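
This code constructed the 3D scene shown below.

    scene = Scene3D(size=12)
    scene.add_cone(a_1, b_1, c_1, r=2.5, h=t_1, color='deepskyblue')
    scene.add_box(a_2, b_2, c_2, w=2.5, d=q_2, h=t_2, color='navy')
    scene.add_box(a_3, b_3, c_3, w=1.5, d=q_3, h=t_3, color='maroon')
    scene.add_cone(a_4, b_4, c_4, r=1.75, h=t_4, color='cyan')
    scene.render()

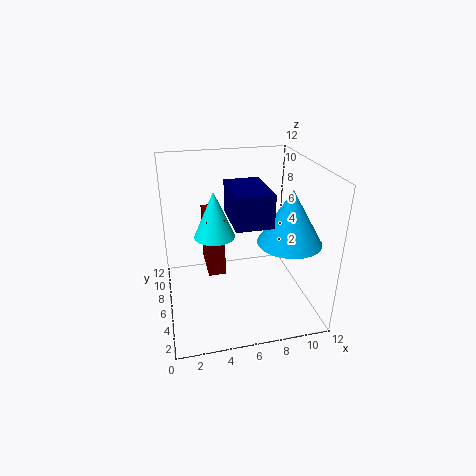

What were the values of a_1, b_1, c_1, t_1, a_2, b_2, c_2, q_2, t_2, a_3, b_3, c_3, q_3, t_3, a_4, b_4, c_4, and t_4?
a_1 = 9.5; b_1 = 3.5; c_1 = 6.5; t_1 = 4.25; a_2 = 4.5; b_2 = 0.25; c_2 = 9.5; q_2 = 3.75; t_2 = 2.25; a_3 = 3.5; b_3 = 6.5; c_3 = 2.25; q_3 = 3.75; t_3 = 5.25; a_4 = 4.25; b_4 = 7.25; c_4 = 5.75; t_4 = 4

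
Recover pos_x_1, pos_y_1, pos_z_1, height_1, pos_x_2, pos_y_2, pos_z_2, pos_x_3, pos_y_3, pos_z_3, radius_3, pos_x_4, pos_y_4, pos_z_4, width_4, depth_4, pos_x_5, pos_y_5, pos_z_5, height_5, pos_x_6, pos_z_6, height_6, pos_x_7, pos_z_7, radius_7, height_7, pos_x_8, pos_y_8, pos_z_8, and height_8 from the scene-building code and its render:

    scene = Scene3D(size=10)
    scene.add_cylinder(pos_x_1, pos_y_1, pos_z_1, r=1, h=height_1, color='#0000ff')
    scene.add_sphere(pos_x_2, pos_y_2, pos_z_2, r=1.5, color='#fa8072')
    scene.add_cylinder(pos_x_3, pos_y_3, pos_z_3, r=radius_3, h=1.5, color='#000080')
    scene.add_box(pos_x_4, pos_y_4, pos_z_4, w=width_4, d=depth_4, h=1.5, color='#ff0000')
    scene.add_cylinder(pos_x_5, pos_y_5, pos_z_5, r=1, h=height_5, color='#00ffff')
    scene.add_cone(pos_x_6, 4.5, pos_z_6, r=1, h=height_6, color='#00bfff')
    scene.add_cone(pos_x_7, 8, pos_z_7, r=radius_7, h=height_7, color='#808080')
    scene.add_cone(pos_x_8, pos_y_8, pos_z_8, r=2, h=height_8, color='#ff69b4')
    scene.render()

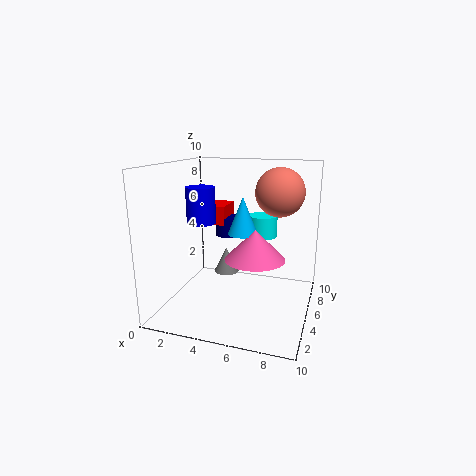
pos_x_1 = 2.5
pos_y_1 = 4.5
pos_z_1 = 6
height_1 = 2.5
pos_x_2 = 8
pos_y_2 = 4
pos_z_2 = 8.5
pos_x_3 = 3
pos_y_3 = 8.5
pos_z_3 = 4
radius_3 = 1
pos_x_4 = 1
pos_y_4 = 7.5
pos_z_4 = 5
width_4 = 2
depth_4 = 2.5
pos_x_5 = 6.5
pos_y_5 = 6
pos_z_5 = 5
height_5 = 1.5
pos_x_6 = 5.5
pos_z_6 = 5.5
height_6 = 2.5
pos_x_7 = 3
pos_z_7 = 1
radius_7 = 1
height_7 = 2
pos_x_8 = 6.5
pos_y_8 = 4
pos_z_8 = 4
height_8 = 2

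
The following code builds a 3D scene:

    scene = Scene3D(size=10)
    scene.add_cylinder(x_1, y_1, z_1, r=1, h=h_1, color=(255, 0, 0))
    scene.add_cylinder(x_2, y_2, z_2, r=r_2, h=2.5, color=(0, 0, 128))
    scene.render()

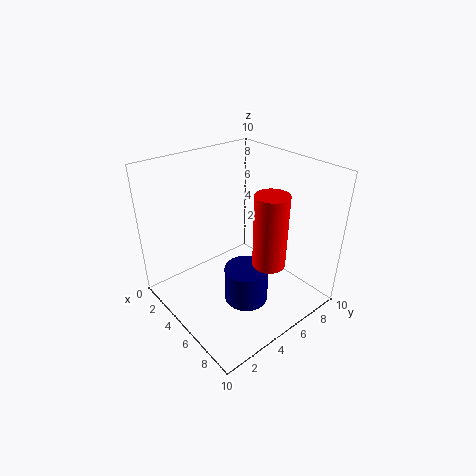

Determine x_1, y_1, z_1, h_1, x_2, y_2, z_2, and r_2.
x_1 = 8.5, y_1 = 4.5, z_1 = 5, h_1 = 4.5, x_2 = 6.5, y_2 = 4.5, z_2 = 1, r_2 = 1.5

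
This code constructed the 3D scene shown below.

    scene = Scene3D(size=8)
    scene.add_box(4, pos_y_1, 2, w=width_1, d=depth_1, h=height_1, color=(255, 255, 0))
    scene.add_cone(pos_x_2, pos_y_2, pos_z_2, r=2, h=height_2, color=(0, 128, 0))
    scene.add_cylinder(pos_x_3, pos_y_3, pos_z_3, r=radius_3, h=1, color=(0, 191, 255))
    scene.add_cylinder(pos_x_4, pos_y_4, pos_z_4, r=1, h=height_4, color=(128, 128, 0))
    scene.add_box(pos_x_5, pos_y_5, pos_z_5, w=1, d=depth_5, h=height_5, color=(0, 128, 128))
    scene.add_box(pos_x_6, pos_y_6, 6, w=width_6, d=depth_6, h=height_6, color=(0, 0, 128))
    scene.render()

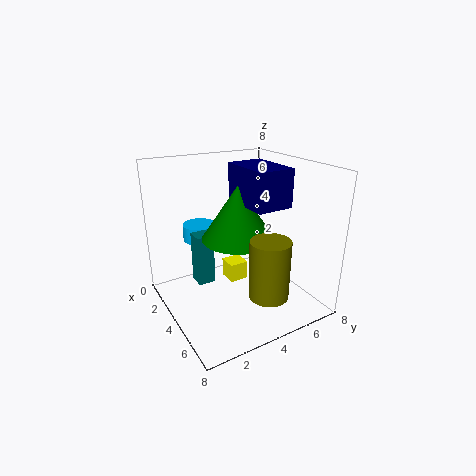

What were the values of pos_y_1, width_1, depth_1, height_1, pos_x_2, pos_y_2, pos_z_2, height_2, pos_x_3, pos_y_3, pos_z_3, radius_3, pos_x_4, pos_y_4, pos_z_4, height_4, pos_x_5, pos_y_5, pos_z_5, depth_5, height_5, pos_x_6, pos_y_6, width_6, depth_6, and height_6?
pos_y_1 = 3, width_1 = 1, depth_1 = 1, height_1 = 1, pos_x_2 = 4, pos_y_2 = 4, pos_z_2 = 4, height_2 = 3, pos_x_3 = 1, pos_y_3 = 3, pos_z_3 = 3, radius_3 = 1, pos_x_4 = 7, pos_y_4 = 4, pos_z_4 = 2, height_4 = 3, pos_x_5 = 2, pos_y_5 = 2, pos_z_5 = 1, depth_5 = 1, height_5 = 3, pos_x_6 = 3, pos_y_6 = 4, width_6 = 3, depth_6 = 2, height_6 = 2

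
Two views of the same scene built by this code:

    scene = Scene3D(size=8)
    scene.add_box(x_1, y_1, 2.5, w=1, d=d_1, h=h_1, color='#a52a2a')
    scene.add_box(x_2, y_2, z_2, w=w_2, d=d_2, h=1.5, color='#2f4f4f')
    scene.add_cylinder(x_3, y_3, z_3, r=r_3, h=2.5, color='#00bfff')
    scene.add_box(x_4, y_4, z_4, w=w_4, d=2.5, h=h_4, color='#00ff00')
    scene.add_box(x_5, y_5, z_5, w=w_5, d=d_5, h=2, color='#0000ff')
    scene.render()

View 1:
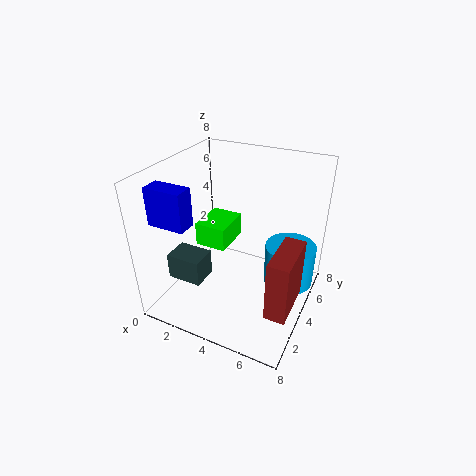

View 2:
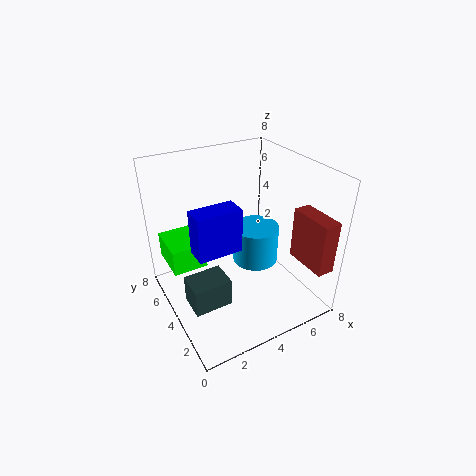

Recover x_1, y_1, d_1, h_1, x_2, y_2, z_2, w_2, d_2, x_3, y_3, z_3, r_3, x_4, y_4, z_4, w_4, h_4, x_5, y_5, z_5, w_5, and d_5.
x_1 = 7; y_1 = 0.5; d_1 = 2.5; h_1 = 3; x_2 = 0.5; y_2 = 2; z_2 = 1.5; w_2 = 2; d_2 = 1.5; x_3 = 6.5; y_3 = 6; z_3 = 0.5; r_3 = 1.5; x_4 = 0.5; y_4 = 5; z_4 = 2; w_4 = 2; h_4 = 1.5; x_5 = 0.5; y_5 = 1; z_5 = 5.5; w_5 = 2; d_5 = 1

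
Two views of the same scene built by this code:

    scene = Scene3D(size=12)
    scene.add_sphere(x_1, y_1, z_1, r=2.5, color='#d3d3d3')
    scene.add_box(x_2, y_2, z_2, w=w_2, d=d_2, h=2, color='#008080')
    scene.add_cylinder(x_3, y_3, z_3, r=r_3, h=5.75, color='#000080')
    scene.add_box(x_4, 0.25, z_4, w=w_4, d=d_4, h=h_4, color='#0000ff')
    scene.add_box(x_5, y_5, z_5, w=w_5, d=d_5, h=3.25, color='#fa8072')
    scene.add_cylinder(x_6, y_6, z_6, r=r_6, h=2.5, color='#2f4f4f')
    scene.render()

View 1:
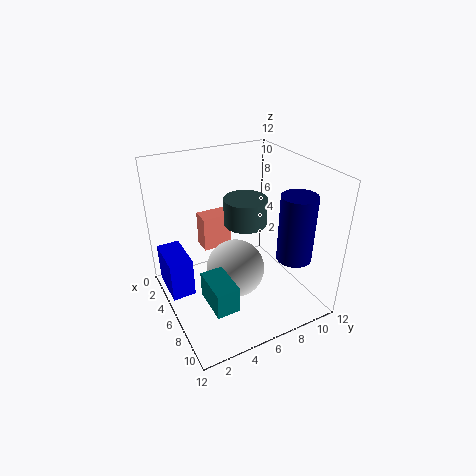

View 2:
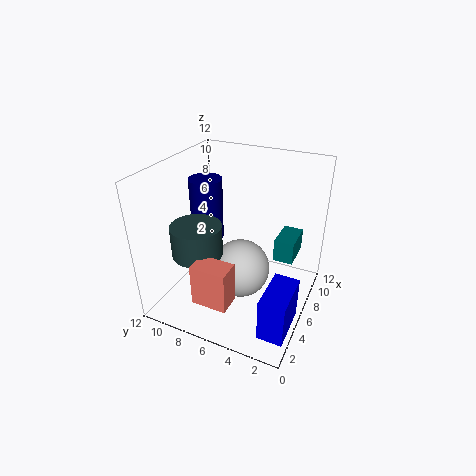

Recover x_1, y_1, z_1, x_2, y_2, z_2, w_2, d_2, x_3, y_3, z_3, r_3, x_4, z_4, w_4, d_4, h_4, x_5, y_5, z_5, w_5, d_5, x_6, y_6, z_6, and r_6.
x_1 = 6
y_1 = 5.75
z_1 = 3
x_2 = 8
y_2 = 1.75
z_2 = 3.25
w_2 = 3
d_2 = 1.75
x_3 = 8.25
y_3 = 10.25
z_3 = 4
r_3 = 1.5
x_4 = 1.25
z_4 = 0.75
w_4 = 3.75
d_4 = 2
h_4 = 3.5
x_5 = 0.5
y_5 = 4.5
z_5 = 3
w_5 = 1.75
d_5 = 2.75
x_6 = 3.25
y_6 = 8.25
z_6 = 5.5
r_6 = 2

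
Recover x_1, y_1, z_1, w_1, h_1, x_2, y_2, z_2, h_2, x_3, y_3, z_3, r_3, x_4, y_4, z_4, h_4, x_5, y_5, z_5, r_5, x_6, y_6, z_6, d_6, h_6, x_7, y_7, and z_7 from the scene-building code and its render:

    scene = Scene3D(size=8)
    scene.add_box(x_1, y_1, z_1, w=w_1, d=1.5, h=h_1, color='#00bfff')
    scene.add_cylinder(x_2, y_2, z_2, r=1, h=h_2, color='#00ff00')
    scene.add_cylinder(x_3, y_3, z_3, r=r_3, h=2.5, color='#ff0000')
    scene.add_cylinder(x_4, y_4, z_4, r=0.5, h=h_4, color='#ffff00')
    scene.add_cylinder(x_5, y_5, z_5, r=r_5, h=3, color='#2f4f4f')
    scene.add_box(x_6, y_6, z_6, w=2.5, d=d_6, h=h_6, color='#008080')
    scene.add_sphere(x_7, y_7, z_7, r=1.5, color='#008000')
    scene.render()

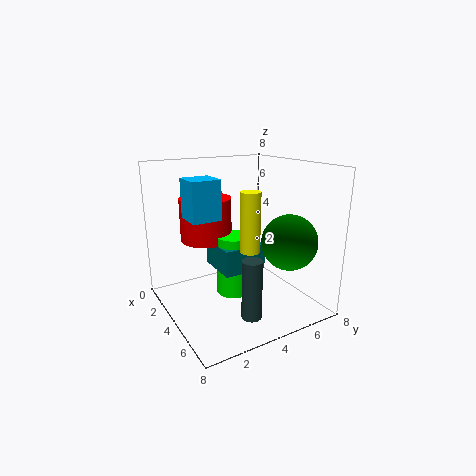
x_1 = 3.5; y_1 = 1; z_1 = 5.5; w_1 = 1.5; h_1 = 2; x_2 = 3.5; y_2 = 4; z_2 = 0.5; h_2 = 3.5; x_3 = 2; y_3 = 3; z_3 = 3.5; r_3 = 1.5; x_4 = 6; y_4 = 3.5; z_4 = 4; h_4 = 3; x_5 = 7; y_5 = 3; z_5 = 1; r_5 = 0.5; x_6 = 2; y_6 = 3; z_6 = 2; d_6 = 2.5; h_6 = 1.5; x_7 = 6; y_7 = 6; z_7 = 4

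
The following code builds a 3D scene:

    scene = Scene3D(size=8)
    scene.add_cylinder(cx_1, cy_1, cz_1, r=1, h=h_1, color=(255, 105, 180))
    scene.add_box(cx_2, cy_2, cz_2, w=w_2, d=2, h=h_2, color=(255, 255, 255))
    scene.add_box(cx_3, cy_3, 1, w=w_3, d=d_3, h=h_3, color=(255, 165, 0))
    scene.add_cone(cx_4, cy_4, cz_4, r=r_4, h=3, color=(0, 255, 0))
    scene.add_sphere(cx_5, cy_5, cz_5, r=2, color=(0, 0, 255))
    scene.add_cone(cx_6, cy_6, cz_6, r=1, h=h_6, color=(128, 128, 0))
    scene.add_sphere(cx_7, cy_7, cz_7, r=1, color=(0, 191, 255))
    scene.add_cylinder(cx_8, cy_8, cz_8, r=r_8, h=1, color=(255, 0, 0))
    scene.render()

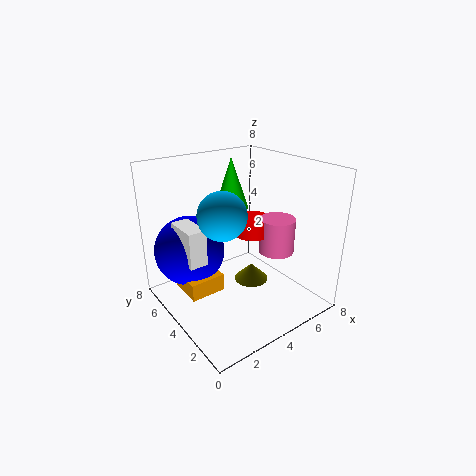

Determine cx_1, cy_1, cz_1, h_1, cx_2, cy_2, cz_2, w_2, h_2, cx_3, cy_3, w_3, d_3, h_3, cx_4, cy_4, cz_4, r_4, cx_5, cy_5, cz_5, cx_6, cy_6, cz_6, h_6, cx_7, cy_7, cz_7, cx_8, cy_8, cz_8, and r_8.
cx_1 = 6; cy_1 = 3; cz_1 = 3; h_1 = 2; cx_2 = 1; cy_2 = 4; cz_2 = 3; w_2 = 1; h_2 = 2; cx_3 = 1; cy_3 = 4; w_3 = 2; d_3 = 2; h_3 = 1; cx_4 = 5; cy_4 = 6; cz_4 = 5; r_4 = 1; cx_5 = 2; cy_5 = 6; cz_5 = 3; cx_6 = 5; cy_6 = 4; cz_6 = 1; h_6 = 1; cx_7 = 1; cy_7 = 1; cz_7 = 7; cx_8 = 5; cy_8 = 4; cz_8 = 4; r_8 = 1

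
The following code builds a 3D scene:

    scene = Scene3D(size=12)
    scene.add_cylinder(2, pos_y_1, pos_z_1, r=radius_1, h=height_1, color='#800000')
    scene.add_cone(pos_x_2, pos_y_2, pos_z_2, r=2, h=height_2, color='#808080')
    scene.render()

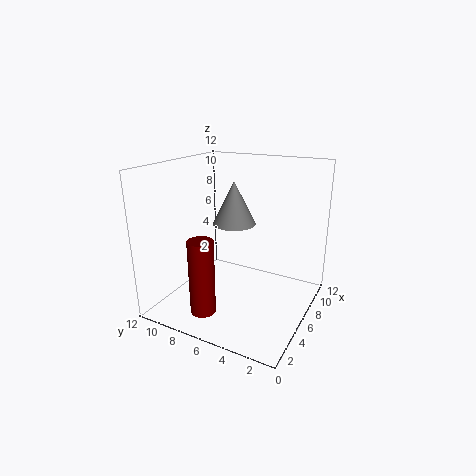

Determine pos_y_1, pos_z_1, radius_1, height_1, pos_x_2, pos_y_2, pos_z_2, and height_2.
pos_y_1 = 7, pos_z_1 = 1, radius_1 = 1, height_1 = 6, pos_x_2 = 9, pos_y_2 = 8, pos_z_2 = 6, height_2 = 4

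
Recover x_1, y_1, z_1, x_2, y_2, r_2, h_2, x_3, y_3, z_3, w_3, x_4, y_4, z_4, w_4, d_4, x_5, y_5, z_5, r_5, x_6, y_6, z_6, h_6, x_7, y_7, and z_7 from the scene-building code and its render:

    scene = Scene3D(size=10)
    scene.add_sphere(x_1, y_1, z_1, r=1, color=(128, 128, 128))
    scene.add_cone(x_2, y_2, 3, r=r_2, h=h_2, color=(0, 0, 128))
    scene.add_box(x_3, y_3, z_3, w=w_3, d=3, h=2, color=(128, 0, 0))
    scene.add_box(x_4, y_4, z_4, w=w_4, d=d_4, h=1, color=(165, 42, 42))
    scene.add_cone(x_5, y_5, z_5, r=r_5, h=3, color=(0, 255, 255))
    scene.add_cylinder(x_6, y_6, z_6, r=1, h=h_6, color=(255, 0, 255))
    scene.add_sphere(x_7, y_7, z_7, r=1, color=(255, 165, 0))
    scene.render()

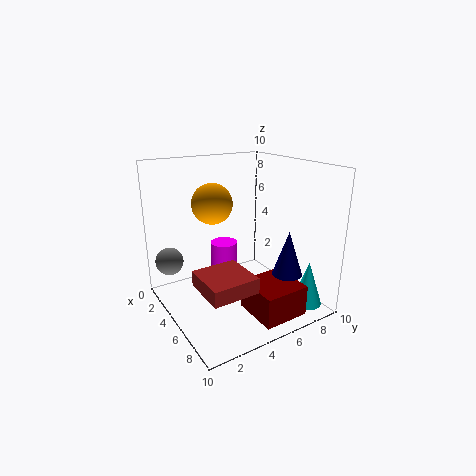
x_1 = 2, y_1 = 1, z_1 = 3, x_2 = 8, y_2 = 7, r_2 = 1, h_2 = 3, x_3 = 7, y_3 = 4, z_3 = 1, w_3 = 3, x_4 = 6, y_4 = 1, z_4 = 3, w_4 = 3, d_4 = 3, x_5 = 9, y_5 = 8, z_5 = 1, r_5 = 1, x_6 = 3, y_6 = 5, z_6 = 1, h_6 = 3, x_7 = 9, y_7 = 1, z_7 = 9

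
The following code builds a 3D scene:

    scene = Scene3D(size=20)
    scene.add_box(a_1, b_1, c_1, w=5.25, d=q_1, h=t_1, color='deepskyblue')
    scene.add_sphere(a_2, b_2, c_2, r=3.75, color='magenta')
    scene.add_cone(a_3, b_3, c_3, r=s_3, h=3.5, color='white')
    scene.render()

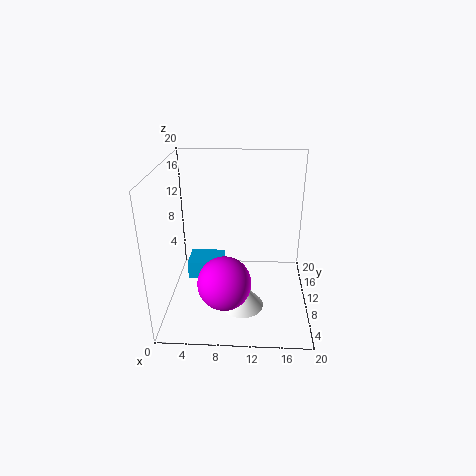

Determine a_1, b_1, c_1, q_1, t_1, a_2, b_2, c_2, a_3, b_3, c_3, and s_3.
a_1 = 2.25, b_1 = 11.5, c_1 = 2, q_1 = 4.25, t_1 = 2.75, a_2 = 8.25, b_2 = 7.25, c_2 = 4.25, a_3 = 10.75, b_3 = 7.5, c_3 = 0.5, s_3 = 3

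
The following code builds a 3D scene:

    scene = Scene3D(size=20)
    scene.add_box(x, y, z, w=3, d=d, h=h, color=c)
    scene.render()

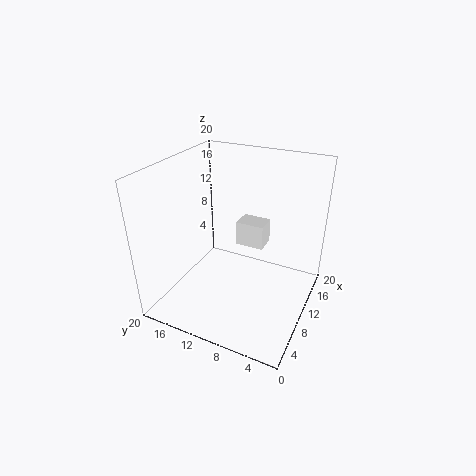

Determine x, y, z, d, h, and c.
x = 11.5, y = 7, z = 8, d = 4, h = 3.5, c = 'white'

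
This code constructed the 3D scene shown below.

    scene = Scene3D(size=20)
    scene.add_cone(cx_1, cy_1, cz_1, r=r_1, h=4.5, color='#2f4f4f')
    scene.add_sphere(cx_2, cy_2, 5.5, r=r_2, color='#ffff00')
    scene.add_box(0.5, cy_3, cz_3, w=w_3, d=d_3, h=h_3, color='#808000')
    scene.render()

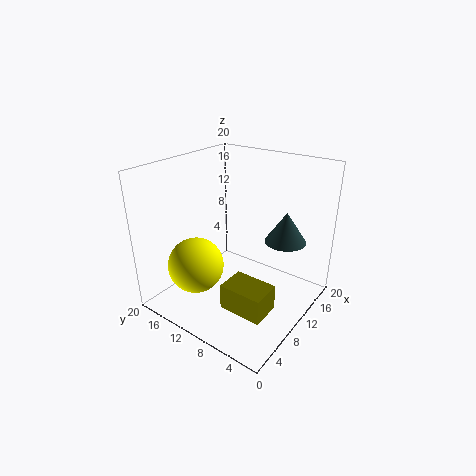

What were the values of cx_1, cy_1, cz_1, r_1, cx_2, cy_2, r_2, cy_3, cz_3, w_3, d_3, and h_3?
cx_1 = 15.5; cy_1 = 5.5; cz_1 = 8.5; r_1 = 3; cx_2 = 6.5; cy_2 = 15; r_2 = 4; cy_3 = 0.5; cz_3 = 6.5; w_3 = 3.5; d_3 = 5; h_3 = 3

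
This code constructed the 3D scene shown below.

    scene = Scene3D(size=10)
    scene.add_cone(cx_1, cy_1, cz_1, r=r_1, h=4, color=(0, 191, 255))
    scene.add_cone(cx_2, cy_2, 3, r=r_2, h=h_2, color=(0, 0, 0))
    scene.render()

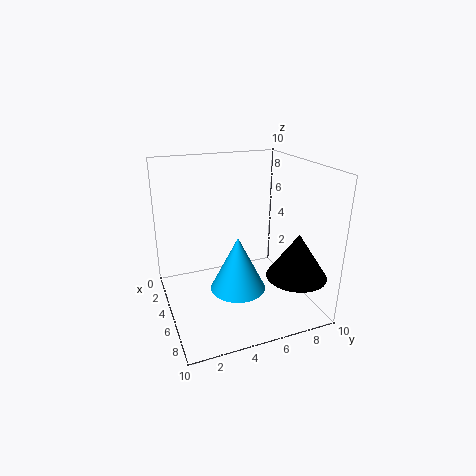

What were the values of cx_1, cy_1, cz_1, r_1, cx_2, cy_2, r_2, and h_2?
cx_1 = 5
cy_1 = 5
cz_1 = 1
r_1 = 2
cx_2 = 8
cy_2 = 8
r_2 = 2
h_2 = 3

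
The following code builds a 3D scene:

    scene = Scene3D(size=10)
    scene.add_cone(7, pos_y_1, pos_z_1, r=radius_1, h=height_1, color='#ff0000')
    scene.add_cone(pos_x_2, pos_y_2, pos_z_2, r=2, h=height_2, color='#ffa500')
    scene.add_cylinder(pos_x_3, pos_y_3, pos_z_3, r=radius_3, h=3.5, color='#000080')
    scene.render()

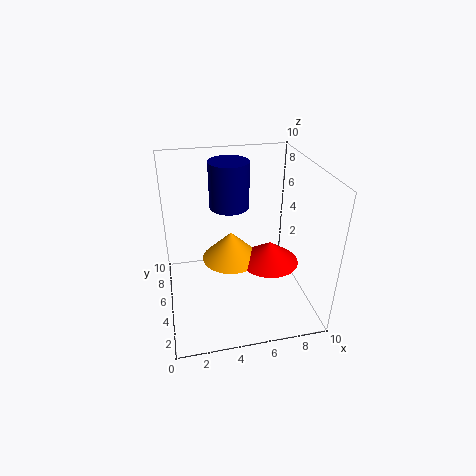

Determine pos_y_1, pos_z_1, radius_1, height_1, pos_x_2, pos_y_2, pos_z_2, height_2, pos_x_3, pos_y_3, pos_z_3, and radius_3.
pos_y_1 = 4; pos_z_1 = 3.5; radius_1 = 2; height_1 = 1.5; pos_x_2 = 4.5; pos_y_2 = 5; pos_z_2 = 3.5; height_2 = 2; pos_x_3 = 5; pos_y_3 = 8; pos_z_3 = 6; radius_3 = 1.5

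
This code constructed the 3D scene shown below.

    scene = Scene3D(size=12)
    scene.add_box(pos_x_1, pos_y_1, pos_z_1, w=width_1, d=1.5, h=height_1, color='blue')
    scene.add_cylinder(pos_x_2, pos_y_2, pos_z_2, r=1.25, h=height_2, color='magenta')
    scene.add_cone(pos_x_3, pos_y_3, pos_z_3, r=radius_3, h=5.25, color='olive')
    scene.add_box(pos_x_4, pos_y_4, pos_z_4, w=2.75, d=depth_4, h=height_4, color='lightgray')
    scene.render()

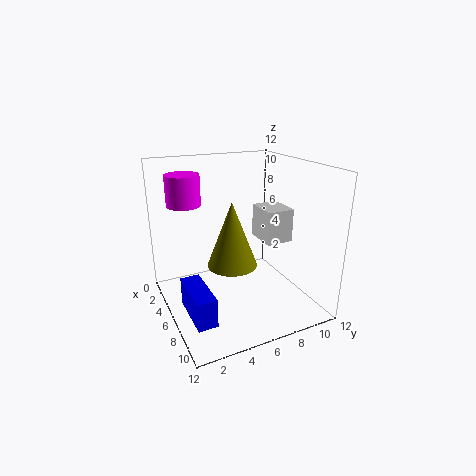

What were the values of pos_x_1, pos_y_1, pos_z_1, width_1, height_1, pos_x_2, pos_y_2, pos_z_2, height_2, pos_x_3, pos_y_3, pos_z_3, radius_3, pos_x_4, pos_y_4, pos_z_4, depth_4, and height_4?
pos_x_1 = 6.5, pos_y_1 = 0.75, pos_z_1 = 1.5, width_1 = 4, height_1 = 2.25, pos_x_2 = 6.25, pos_y_2 = 1.5, pos_z_2 = 9.5, height_2 = 2.25, pos_x_3 = 7, pos_y_3 = 5, pos_z_3 = 4.25, radius_3 = 2, pos_x_4 = 5.25, pos_y_4 = 7.75, pos_z_4 = 5.75, depth_4 = 2.25, height_4 = 2.75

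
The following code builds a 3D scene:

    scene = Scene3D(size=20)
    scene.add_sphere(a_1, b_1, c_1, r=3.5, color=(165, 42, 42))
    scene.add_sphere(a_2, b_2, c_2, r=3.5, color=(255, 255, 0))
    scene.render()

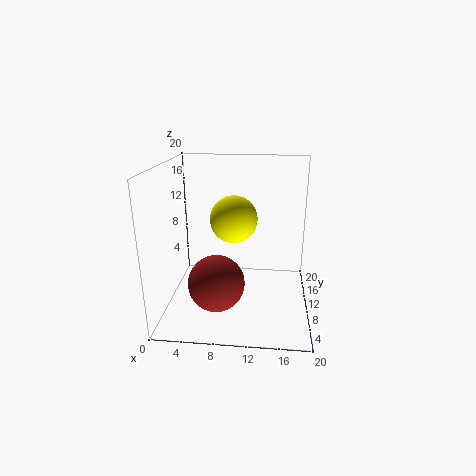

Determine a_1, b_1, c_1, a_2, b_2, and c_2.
a_1 = 8
b_1 = 3.5
c_1 = 6.5
a_2 = 9
b_2 = 13.5
c_2 = 11.5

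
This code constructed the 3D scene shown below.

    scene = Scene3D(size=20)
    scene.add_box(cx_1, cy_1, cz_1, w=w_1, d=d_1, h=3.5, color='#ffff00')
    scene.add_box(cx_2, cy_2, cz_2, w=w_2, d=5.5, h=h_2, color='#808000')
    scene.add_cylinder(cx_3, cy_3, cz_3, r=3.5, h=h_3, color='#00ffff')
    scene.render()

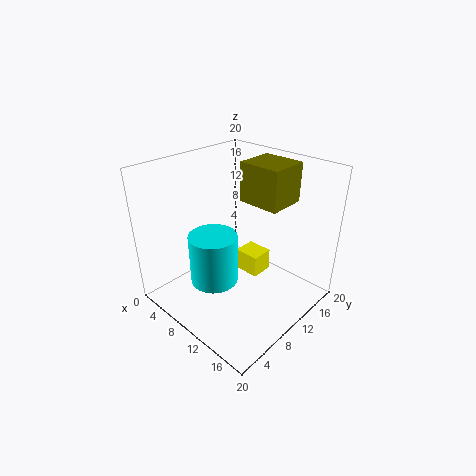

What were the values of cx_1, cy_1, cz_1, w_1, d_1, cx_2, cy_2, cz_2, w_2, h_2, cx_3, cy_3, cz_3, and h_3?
cx_1 = 6; cy_1 = 14; cz_1 = 1; w_1 = 4; d_1 = 3.5; cx_2 = 8.5; cy_2 = 12; cz_2 = 14.5; w_2 = 6; h_2 = 5.5; cx_3 = 7; cy_3 = 8; cz_3 = 2.5; h_3 = 7.5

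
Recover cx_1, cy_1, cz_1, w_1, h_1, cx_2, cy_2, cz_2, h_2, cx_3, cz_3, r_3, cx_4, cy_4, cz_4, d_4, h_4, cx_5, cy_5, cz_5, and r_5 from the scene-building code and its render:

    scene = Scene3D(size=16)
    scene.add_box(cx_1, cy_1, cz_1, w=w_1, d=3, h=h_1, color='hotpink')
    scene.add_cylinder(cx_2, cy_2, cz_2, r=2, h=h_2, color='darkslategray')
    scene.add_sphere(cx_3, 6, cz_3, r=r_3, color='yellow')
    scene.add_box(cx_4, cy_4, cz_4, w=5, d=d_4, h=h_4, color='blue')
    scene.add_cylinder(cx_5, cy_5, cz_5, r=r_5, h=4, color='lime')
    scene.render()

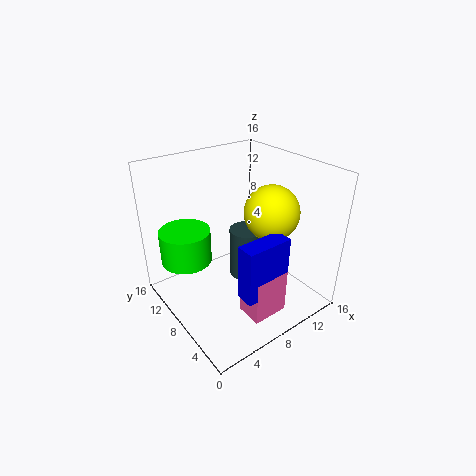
cx_1 = 6, cy_1 = 2, cz_1 = 1, w_1 = 4, h_1 = 5, cx_2 = 10, cy_2 = 9, cz_2 = 2, h_2 = 6, cx_3 = 11, cz_3 = 11, r_3 = 3, cx_4 = 5, cy_4 = 2, cz_4 = 4, d_4 = 2, h_4 = 6, cx_5 = 4, cy_5 = 13, cz_5 = 4, r_5 = 3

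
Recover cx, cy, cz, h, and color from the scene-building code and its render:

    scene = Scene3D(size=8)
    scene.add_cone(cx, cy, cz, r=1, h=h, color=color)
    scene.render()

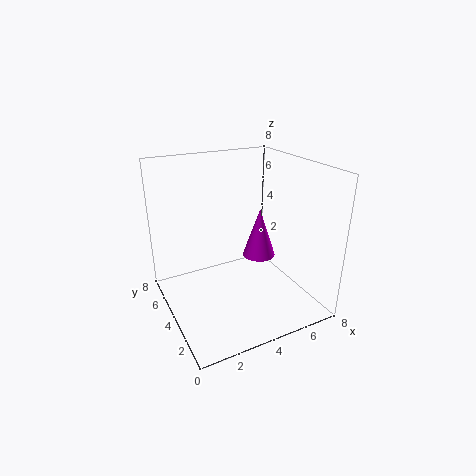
cx = 6, cy = 5, cz = 2, h = 3, color = 'magenta'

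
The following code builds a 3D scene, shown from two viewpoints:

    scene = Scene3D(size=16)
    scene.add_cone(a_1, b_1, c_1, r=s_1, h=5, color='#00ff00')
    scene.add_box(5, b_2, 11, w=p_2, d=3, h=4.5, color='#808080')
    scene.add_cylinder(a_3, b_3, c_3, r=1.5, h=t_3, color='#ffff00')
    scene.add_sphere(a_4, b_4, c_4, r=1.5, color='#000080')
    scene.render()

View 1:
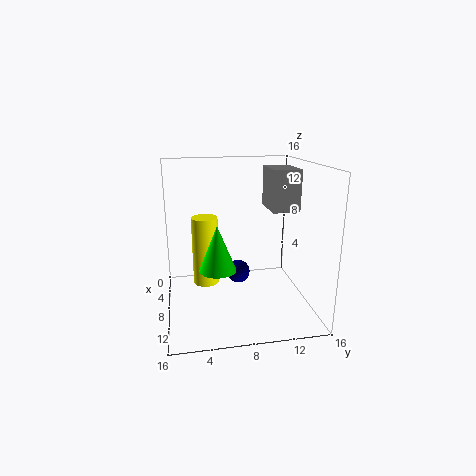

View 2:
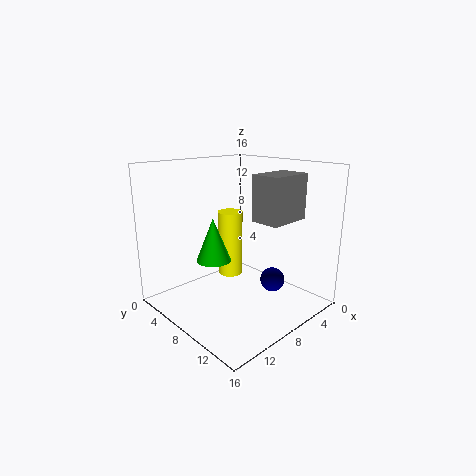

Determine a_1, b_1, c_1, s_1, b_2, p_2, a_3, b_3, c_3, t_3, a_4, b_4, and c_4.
a_1 = 9.5
b_1 = 5.5
c_1 = 5
s_1 = 2
b_2 = 11.5
p_2 = 4.5
a_3 = 6
b_3 = 4.5
c_3 = 2
t_3 = 8
a_4 = 3
b_4 = 9
c_4 = 1.5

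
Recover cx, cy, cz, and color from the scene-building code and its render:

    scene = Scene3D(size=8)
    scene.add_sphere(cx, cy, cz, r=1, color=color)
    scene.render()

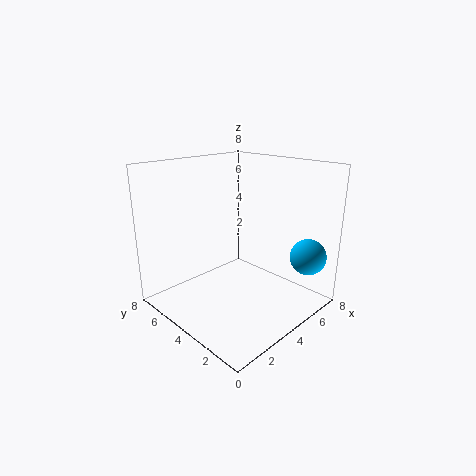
cx = 6.5, cy = 1, cz = 3, color = 'deepskyblue'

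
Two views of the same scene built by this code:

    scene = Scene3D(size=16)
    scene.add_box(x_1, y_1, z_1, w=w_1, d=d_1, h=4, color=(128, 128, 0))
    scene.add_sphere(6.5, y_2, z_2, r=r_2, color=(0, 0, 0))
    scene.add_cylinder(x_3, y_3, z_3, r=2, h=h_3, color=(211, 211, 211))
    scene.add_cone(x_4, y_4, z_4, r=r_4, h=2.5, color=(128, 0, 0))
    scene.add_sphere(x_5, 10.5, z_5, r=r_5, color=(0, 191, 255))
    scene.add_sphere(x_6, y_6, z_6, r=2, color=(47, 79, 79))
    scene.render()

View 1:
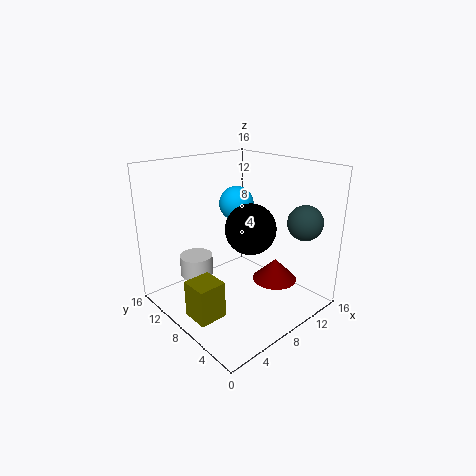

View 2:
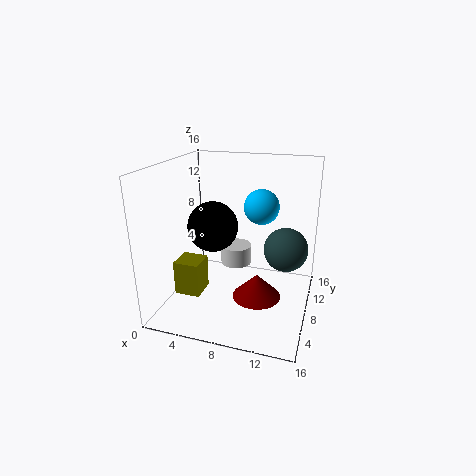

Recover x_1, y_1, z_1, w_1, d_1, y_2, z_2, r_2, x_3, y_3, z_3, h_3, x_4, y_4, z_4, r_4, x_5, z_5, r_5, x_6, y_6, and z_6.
x_1 = 1
y_1 = 5.5
z_1 = 1
w_1 = 3
d_1 = 3
y_2 = 4.5
z_2 = 10.5
r_2 = 2.5
x_3 = 6
y_3 = 13.5
z_3 = 2
h_3 = 2.5
x_4 = 11
y_4 = 5
z_4 = 3
r_4 = 2.5
x_5 = 10
z_5 = 11
r_5 = 2
x_6 = 14
y_6 = 3.5
z_6 = 9.5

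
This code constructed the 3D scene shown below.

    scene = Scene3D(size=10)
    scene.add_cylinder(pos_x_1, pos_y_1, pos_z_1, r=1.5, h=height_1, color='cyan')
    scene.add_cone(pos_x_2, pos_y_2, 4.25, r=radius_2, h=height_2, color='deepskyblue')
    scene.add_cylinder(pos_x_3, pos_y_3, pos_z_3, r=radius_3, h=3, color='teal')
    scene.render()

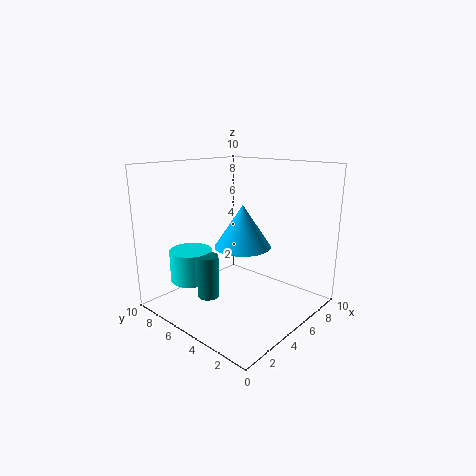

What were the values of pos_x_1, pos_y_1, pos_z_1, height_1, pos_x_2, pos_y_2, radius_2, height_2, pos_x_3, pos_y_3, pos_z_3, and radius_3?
pos_x_1 = 3; pos_y_1 = 7.75; pos_z_1 = 1.75; height_1 = 2.25; pos_x_2 = 5.5; pos_y_2 = 5; radius_2 = 2; height_2 = 3; pos_x_3 = 3; pos_y_3 = 6; pos_z_3 = 1; radius_3 = 0.75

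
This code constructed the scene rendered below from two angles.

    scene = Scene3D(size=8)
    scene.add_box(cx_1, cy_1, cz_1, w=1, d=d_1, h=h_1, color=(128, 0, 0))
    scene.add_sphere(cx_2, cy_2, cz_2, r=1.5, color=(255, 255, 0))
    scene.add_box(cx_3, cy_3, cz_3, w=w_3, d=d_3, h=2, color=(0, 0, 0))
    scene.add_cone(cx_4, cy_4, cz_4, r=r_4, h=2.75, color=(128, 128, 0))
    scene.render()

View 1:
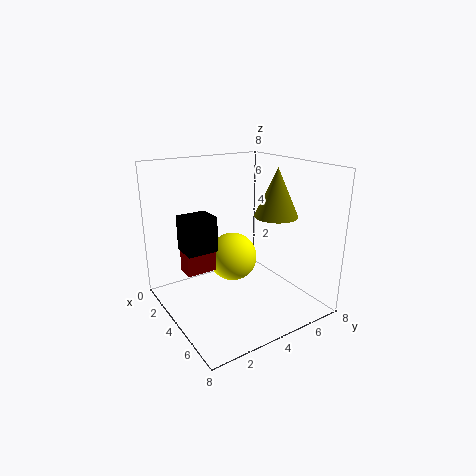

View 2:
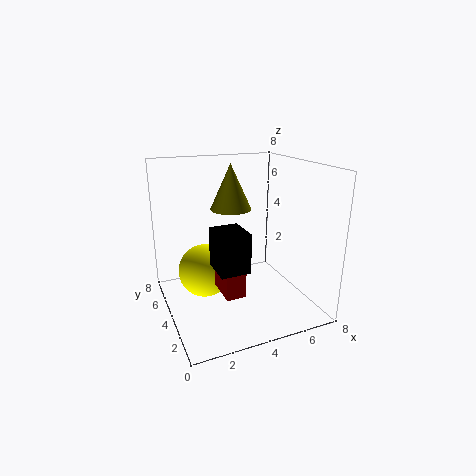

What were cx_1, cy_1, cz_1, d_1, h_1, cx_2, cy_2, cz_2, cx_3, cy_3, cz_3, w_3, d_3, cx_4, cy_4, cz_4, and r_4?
cx_1 = 2.25
cy_1 = 1.25
cz_1 = 2
d_1 = 1.75
h_1 = 1.25
cx_2 = 2.25
cy_2 = 4.75
cz_2 = 2
cx_3 = 2
cy_3 = 1.25
cz_3 = 3.25
w_3 = 1.5
d_3 = 1.75
cx_4 = 4.5
cy_4 = 6.25
cz_4 = 5
r_4 = 1.25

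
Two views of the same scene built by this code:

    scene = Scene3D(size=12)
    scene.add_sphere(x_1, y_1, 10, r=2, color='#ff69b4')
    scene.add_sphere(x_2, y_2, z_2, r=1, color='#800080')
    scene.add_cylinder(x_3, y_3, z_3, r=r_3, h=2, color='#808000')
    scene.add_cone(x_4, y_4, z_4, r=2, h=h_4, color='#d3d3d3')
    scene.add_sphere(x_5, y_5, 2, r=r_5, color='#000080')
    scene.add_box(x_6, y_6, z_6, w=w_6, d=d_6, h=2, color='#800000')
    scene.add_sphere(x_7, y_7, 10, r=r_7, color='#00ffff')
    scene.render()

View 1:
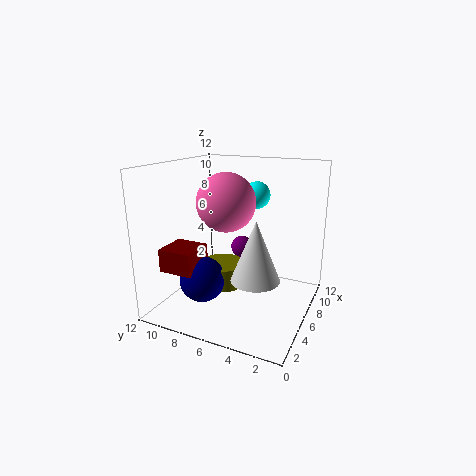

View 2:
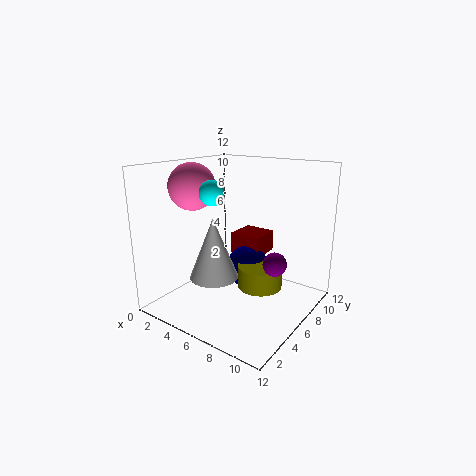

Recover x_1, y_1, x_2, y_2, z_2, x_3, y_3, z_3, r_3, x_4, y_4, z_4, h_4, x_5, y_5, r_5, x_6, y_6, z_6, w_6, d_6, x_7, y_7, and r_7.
x_1 = 2, y_1 = 5, x_2 = 9, y_2 = 7, z_2 = 4, x_3 = 7, y_3 = 8, z_3 = 1, r_3 = 2, x_4 = 5, y_4 = 4, z_4 = 3, h_4 = 5, x_5 = 5, y_5 = 9, r_5 = 2, x_6 = 3, y_6 = 9, z_6 = 3, w_6 = 3, d_6 = 3, x_7 = 5, y_7 = 4, r_7 = 1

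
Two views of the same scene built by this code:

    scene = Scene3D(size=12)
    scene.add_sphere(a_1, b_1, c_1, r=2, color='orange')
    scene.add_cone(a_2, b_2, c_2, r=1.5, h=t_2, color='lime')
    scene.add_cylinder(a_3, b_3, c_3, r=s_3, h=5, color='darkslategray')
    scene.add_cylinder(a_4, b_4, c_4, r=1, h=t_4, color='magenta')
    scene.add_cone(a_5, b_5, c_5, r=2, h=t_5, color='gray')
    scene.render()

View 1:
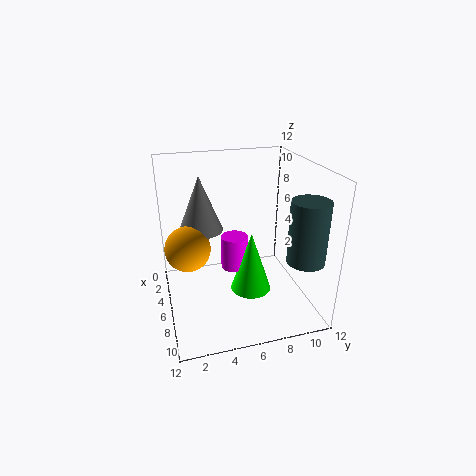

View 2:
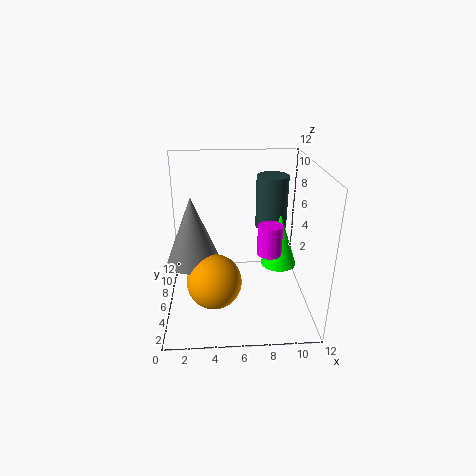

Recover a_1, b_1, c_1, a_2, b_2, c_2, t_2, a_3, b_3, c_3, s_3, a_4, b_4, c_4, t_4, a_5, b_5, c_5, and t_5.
a_1 = 4; b_1 = 2; c_1 = 4.5; a_2 = 9.5; b_2 = 6; c_2 = 3.5; t_2 = 4.5; a_3 = 9.5; b_3 = 10.5; c_3 = 5; s_3 = 1.5; a_4 = 8.5; b_4 = 5; c_4 = 5; t_4 = 2.5; a_5 = 2.5; b_5 = 3.5; c_5 = 5.5; t_5 = 5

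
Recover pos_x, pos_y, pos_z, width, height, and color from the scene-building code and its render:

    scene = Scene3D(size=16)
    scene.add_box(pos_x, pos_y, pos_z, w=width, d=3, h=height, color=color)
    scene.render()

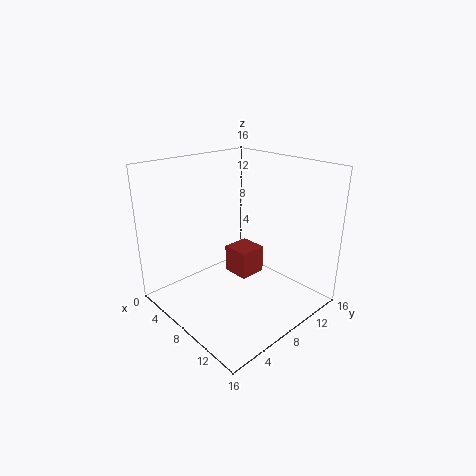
pos_x = 7; pos_y = 7; pos_z = 4; width = 3; height = 3; color = 'brown'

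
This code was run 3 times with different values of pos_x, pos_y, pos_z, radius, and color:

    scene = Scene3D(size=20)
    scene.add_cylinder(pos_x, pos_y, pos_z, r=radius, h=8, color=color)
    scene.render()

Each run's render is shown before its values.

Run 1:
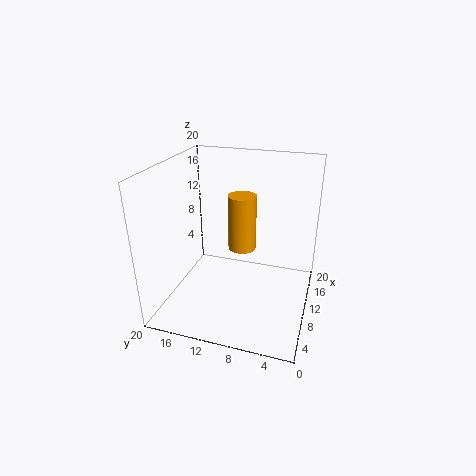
pos_x = 12; pos_y = 10; pos_z = 7.5; radius = 2; color = 'orange'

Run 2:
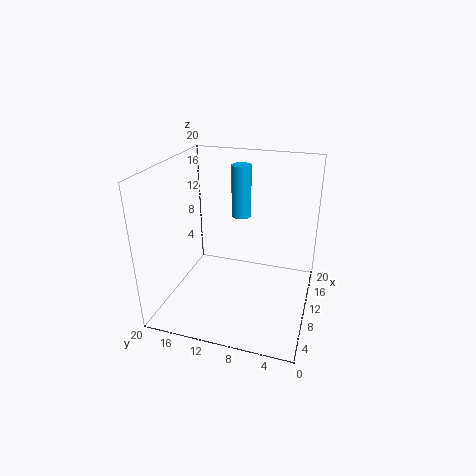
pos_x = 16.5; pos_y = 11.5; pos_z = 10.5; radius = 1.5; color = 'deepskyblue'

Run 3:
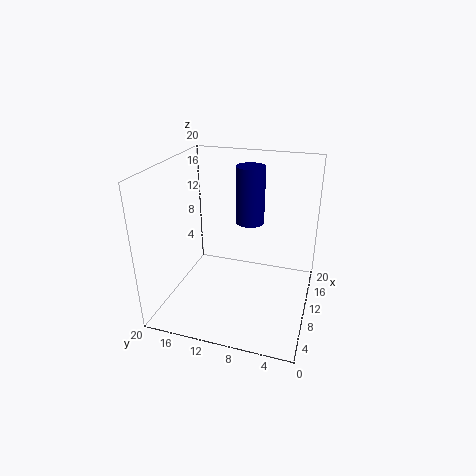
pos_x = 12.5; pos_y = 9; pos_z = 11.5; radius = 2; color = 'navy'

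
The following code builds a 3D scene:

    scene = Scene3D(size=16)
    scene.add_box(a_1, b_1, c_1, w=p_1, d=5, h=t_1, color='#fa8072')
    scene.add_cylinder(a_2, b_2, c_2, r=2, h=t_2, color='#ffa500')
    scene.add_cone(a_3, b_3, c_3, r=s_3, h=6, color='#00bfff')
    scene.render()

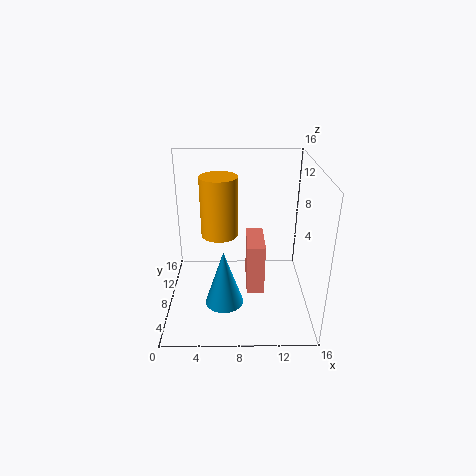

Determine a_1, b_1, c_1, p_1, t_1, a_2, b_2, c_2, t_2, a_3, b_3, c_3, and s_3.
a_1 = 9; b_1 = 6.5; c_1 = 1.5; p_1 = 2; t_1 = 6; a_2 = 6; b_2 = 8; c_2 = 8.5; t_2 = 6.5; a_3 = 6.5; b_3 = 4; c_3 = 2.5; s_3 = 2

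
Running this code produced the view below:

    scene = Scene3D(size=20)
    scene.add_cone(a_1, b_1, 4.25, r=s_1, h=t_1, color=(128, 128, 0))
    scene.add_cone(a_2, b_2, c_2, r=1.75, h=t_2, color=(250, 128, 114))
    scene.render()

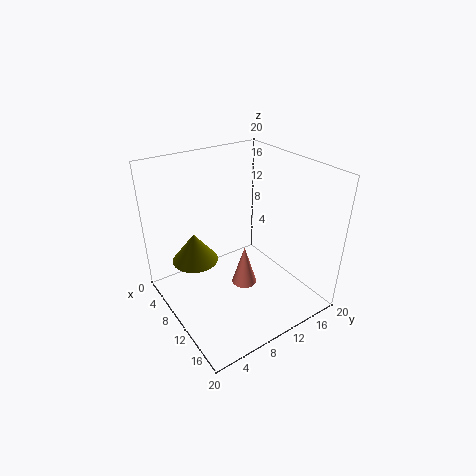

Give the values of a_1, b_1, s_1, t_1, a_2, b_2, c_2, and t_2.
a_1 = 3.75
b_1 = 6.25
s_1 = 3.5
t_1 = 4.5
a_2 = 11.25
b_2 = 10.25
c_2 = 3.25
t_2 = 5.75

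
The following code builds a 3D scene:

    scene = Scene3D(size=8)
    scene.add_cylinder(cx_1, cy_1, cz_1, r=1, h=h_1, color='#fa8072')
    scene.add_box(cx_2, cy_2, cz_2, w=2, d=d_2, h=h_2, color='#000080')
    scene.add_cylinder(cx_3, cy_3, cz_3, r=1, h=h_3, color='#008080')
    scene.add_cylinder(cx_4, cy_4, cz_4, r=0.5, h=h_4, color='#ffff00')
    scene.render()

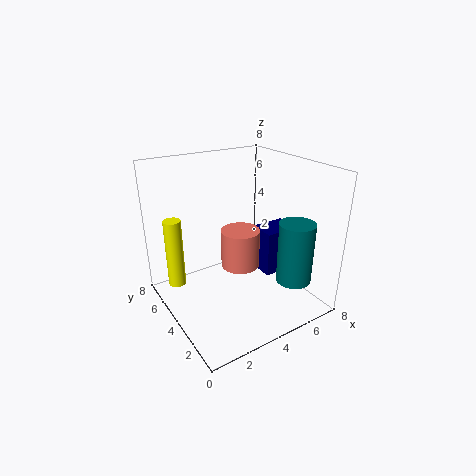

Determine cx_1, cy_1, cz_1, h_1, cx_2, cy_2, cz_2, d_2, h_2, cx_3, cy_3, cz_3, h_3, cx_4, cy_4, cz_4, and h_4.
cx_1 = 3.5, cy_1 = 3, cz_1 = 3, h_1 = 2, cx_2 = 5, cy_2 = 2.5, cz_2 = 2, d_2 = 1.5, h_2 = 2.5, cx_3 = 6.5, cy_3 = 2, cz_3 = 1.5, h_3 = 3.5, cx_4 = 1, cy_4 = 6, cz_4 = 1, h_4 = 4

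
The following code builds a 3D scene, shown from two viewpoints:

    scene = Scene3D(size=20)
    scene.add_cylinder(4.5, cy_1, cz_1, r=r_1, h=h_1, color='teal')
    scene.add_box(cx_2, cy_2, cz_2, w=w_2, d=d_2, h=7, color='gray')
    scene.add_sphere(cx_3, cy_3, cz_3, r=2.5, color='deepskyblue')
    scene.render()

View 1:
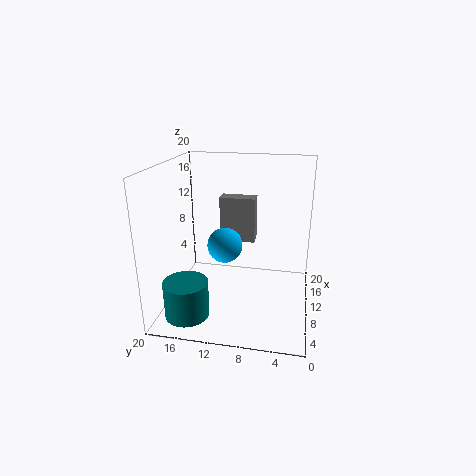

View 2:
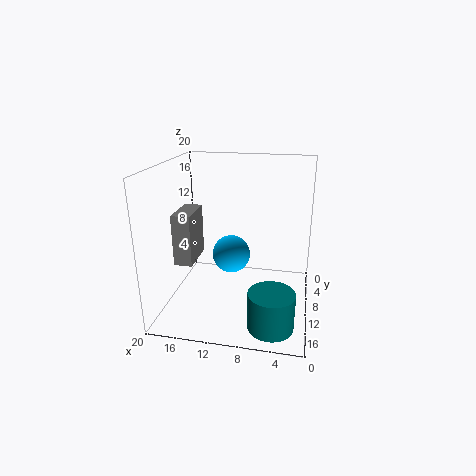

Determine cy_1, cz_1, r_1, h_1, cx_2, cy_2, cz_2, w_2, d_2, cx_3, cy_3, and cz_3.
cy_1 = 16; cz_1 = 0.5; r_1 = 3; h_1 = 5; cx_2 = 15.5; cy_2 = 8.5; cz_2 = 7; w_2 = 2.5; d_2 = 5.5; cx_3 = 10.5; cy_3 = 12; cz_3 = 8.5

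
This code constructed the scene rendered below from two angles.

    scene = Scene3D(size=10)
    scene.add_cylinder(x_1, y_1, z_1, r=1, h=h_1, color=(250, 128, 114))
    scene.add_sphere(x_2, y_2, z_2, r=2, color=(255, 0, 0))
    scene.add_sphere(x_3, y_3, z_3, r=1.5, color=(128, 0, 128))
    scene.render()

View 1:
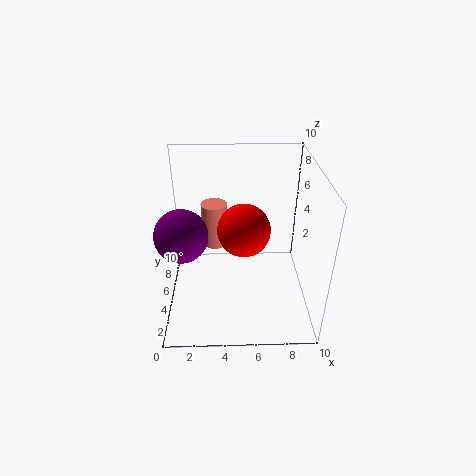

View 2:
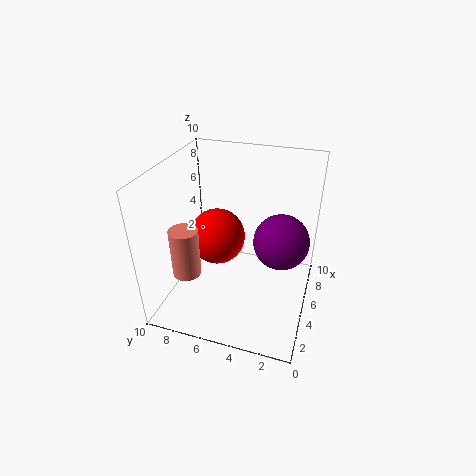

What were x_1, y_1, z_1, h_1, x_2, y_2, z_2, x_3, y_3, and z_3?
x_1 = 3.25; y_1 = 8.25; z_1 = 2.5; h_1 = 3.5; x_2 = 5.5; y_2 = 6.75; z_2 = 4.5; x_3 = 1.75; y_3 = 1.5; z_3 = 7.5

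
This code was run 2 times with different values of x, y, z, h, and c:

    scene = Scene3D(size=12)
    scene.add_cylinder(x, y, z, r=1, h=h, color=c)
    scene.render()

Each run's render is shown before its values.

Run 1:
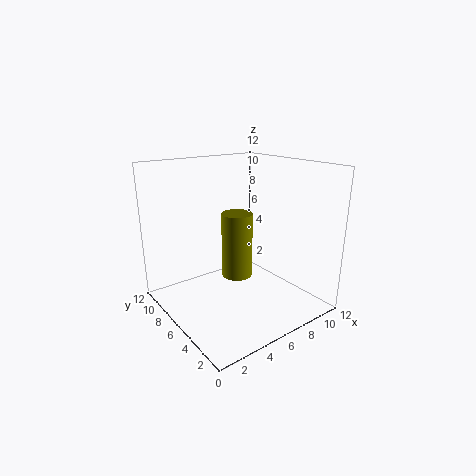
x = 2.75, y = 1.75, z = 5.5, h = 4.25, c = 'olive'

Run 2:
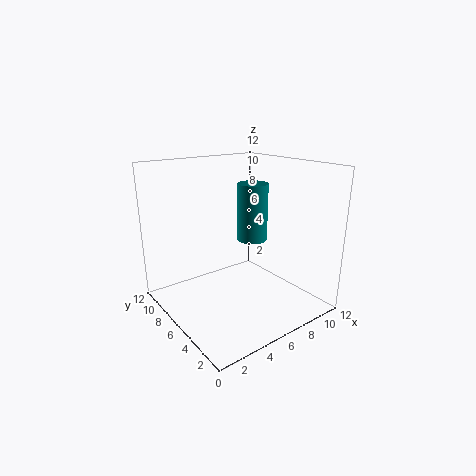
x = 4, y = 1.75, z = 7.75, h = 3.75, c = 'teal'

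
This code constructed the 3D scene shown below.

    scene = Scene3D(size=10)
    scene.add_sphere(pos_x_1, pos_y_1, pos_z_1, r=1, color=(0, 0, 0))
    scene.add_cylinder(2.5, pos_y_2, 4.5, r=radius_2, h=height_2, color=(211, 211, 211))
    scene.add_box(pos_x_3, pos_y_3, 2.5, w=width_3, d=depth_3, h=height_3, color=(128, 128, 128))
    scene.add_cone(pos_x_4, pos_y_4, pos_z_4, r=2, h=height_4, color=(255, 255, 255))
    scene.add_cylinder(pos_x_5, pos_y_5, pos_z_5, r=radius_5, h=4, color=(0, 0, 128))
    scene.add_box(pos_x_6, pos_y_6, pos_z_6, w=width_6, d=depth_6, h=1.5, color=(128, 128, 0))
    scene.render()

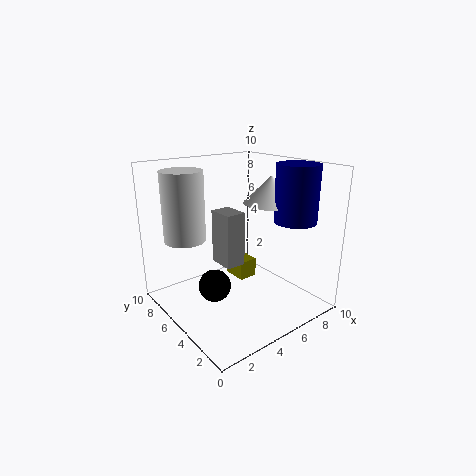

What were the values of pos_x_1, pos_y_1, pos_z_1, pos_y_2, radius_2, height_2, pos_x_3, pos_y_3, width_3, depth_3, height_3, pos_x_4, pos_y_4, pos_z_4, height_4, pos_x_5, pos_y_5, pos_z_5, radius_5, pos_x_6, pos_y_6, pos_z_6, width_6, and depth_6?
pos_x_1 = 2
pos_y_1 = 3.5
pos_z_1 = 3
pos_y_2 = 8
radius_2 = 1.5
height_2 = 5
pos_x_3 = 4.5
pos_y_3 = 5.5
width_3 = 1.5
depth_3 = 2
height_3 = 4
pos_x_4 = 8
pos_y_4 = 5
pos_z_4 = 7
height_4 = 2
pos_x_5 = 8.5
pos_y_5 = 3
pos_z_5 = 6
radius_5 = 1.5
pos_x_6 = 6.5
pos_y_6 = 6.5
pos_z_6 = 0.5
width_6 = 1.5
depth_6 = 2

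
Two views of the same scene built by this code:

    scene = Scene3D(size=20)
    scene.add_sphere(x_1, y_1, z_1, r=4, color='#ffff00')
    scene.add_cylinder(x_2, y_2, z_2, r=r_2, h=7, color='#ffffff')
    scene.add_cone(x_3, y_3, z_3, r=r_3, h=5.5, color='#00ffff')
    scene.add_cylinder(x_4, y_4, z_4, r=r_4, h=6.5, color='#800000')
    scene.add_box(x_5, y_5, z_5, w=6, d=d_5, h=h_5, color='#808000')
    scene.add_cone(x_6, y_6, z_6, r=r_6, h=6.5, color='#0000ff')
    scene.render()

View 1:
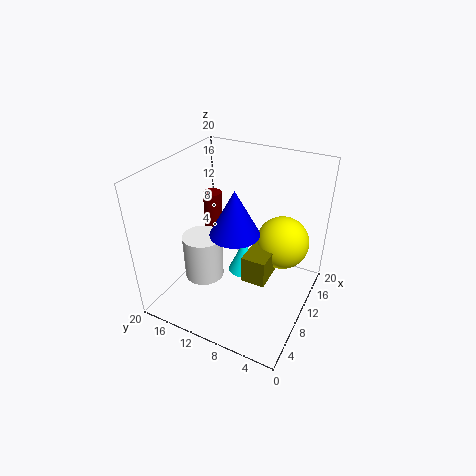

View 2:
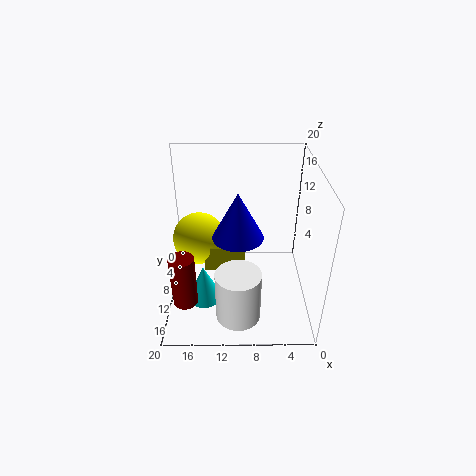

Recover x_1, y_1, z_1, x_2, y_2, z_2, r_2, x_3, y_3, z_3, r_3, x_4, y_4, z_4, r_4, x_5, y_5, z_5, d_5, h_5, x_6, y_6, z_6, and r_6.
x_1 = 16, y_1 = 5.5, z_1 = 7, x_2 = 10, y_2 = 16, z_2 = 1.5, r_2 = 3, x_3 = 15, y_3 = 11.5, z_3 = 0.5, r_3 = 2.5, x_4 = 16.5, y_4 = 18, z_4 = 6, r_4 = 1.5, x_5 = 9, y_5 = 5.5, z_5 = 3.5, d_5 = 3.5, h_5 = 4, x_6 = 10, y_6 = 10.5, z_6 = 10.5, r_6 = 3.5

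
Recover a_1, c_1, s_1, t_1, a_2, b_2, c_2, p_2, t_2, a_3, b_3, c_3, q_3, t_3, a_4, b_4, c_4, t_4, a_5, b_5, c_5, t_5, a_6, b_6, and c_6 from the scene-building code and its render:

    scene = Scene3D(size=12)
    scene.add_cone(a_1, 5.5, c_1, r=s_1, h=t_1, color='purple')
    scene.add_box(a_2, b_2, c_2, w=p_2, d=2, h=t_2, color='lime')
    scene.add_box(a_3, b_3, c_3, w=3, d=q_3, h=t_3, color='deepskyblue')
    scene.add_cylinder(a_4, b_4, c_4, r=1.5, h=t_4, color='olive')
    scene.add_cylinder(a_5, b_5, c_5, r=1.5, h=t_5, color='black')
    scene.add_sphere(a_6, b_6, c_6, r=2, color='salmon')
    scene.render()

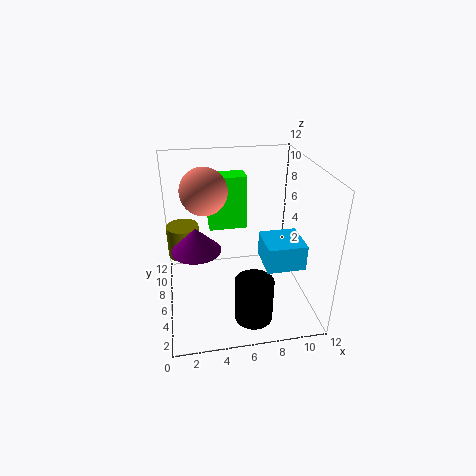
a_1 = 2.5, c_1 = 5.5, s_1 = 2, t_1 = 2, a_2 = 4, b_2 = 9.5, c_2 = 5, p_2 = 3.5, t_2 = 5, a_3 = 7.5, b_3 = 2, c_3 = 5, q_3 = 3, t_3 = 2, a_4 = 1.5, b_4 = 10, c_4 = 2.5, t_4 = 3, a_5 = 6.5, b_5 = 2, c_5 = 1, t_5 = 3.5, a_6 = 3.5, b_6 = 8, c_6 = 9.5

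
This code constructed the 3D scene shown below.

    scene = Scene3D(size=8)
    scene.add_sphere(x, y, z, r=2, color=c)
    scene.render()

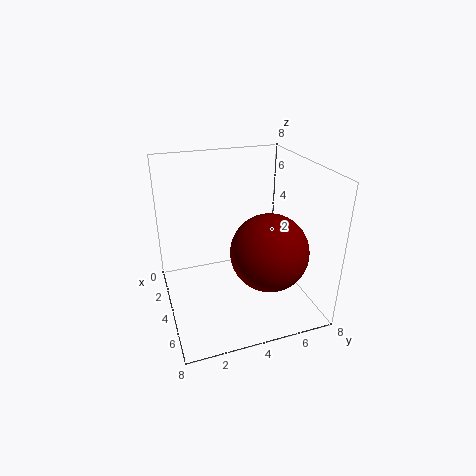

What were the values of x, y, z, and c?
x = 6; y = 5; z = 4; c = 'maroon'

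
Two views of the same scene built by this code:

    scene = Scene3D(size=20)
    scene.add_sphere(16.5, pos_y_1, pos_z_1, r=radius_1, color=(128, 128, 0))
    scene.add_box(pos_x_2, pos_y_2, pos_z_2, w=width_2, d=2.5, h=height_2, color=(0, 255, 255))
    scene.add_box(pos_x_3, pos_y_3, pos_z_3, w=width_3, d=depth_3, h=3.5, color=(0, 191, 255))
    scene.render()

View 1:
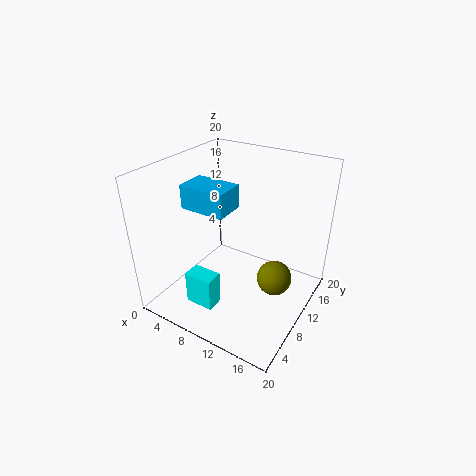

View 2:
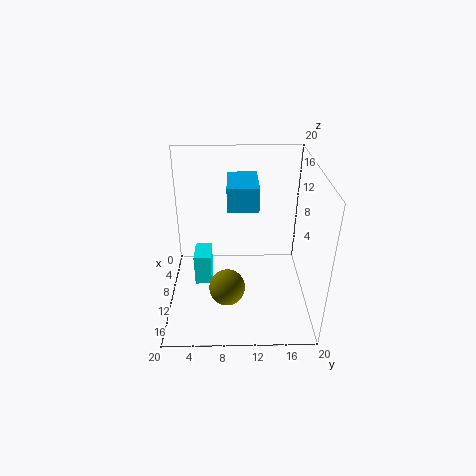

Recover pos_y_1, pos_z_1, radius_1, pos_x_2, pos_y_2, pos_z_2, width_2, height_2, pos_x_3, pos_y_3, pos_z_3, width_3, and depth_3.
pos_y_1 = 8.5, pos_z_1 = 6.75, radius_1 = 2.25, pos_x_2 = 5.5, pos_y_2 = 3.5, pos_z_2 = 1.5, width_2 = 4, height_2 = 4.75, pos_x_3 = 1.5, pos_y_3 = 8.5, pos_z_3 = 13, width_3 = 6.75, depth_3 = 4.5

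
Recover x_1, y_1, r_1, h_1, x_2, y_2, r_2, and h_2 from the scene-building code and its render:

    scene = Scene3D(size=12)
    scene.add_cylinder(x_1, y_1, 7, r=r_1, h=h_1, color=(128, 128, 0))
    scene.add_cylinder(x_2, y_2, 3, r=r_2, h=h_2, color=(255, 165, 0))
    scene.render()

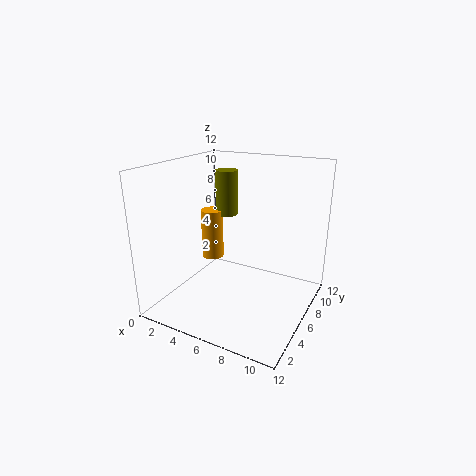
x_1 = 3.5
y_1 = 8.5
r_1 = 1
h_1 = 4
x_2 = 2.5
y_2 = 7.5
r_2 = 1
h_2 = 4.5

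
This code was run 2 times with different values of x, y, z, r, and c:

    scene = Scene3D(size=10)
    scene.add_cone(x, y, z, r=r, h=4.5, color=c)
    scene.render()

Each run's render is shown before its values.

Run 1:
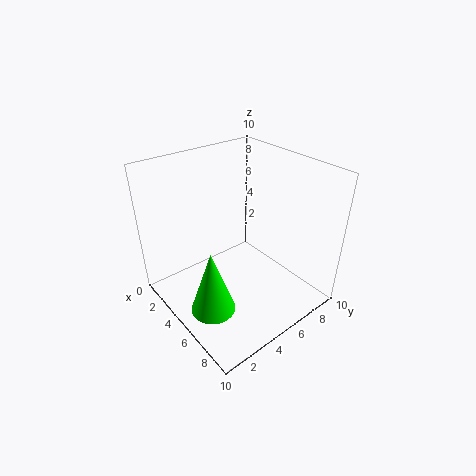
x = 6; y = 2; z = 1; r = 1.5; c = 'lime'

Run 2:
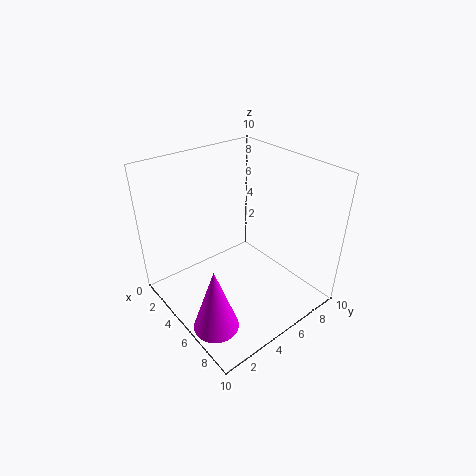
x = 7; y = 1.5; z = 0.5; r = 1.5; c = 'magenta'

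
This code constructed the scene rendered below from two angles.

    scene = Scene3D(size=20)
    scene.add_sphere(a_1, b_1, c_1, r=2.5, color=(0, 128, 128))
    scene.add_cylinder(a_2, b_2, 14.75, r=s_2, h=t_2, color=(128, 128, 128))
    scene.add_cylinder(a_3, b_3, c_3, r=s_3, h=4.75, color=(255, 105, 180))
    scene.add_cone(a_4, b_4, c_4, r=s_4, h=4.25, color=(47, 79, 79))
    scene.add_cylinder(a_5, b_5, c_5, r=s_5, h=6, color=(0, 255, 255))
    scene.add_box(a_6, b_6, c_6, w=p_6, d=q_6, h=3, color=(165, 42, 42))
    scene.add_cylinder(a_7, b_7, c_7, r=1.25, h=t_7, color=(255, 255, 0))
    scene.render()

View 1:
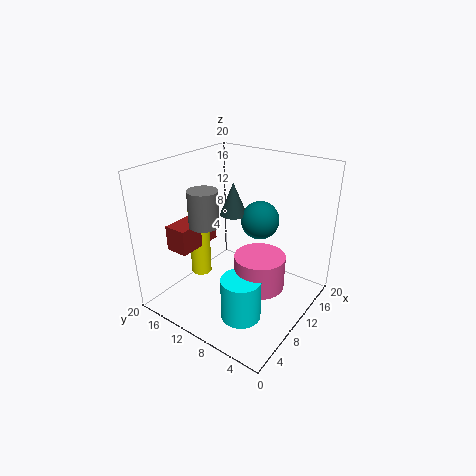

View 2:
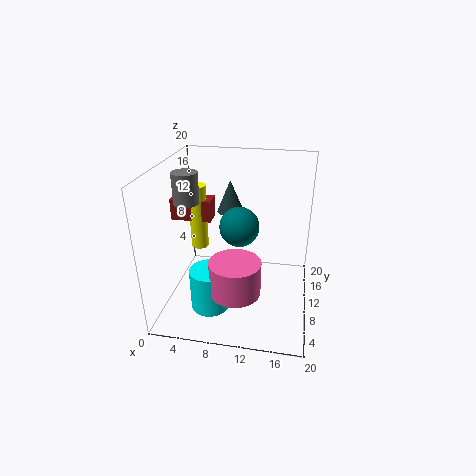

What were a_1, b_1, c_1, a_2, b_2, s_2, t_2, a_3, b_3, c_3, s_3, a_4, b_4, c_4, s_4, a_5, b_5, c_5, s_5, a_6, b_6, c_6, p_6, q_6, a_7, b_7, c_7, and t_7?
a_1 = 10.75
b_1 = 7
c_1 = 13.25
a_2 = 3
b_2 = 9.75
s_2 = 1.75
t_2 = 4.25
a_3 = 10.25
b_3 = 6.5
c_3 = 3.5
s_3 = 3.5
a_4 = 9
b_4 = 10
c_4 = 14
s_4 = 1.75
a_5 = 6.5
b_5 = 7
c_5 = 0.25
s_5 = 2.75
a_6 = 0.25
b_6 = 10.5
c_6 = 11.75
p_6 = 5.75
q_6 = 2.75
a_7 = 4
b_7 = 11.5
c_7 = 7.5
t_7 = 9.25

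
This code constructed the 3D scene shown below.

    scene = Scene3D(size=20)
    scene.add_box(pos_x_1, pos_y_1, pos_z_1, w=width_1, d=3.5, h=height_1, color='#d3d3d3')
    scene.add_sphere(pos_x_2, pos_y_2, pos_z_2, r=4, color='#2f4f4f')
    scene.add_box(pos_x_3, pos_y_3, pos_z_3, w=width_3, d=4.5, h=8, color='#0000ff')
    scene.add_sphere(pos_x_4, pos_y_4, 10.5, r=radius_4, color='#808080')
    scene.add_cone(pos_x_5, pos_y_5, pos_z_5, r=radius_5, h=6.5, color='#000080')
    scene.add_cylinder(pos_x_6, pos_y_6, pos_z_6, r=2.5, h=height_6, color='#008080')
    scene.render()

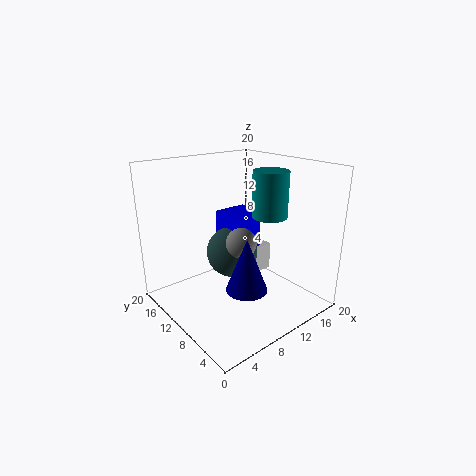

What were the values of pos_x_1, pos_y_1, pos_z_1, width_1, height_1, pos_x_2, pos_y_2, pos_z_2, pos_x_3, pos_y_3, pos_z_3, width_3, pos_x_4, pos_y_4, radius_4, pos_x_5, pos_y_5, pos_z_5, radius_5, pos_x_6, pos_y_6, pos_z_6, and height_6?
pos_x_1 = 16.5, pos_y_1 = 13, pos_z_1 = 1, width_1 = 3, height_1 = 4.5, pos_x_2 = 12.5, pos_y_2 = 14.5, pos_z_2 = 5.5, pos_x_3 = 12, pos_y_3 = 13.5, pos_z_3 = 3.5, width_3 = 5.5, pos_x_4 = 8.5, pos_y_4 = 7.5, radius_4 = 2, pos_x_5 = 6, pos_y_5 = 3.5, pos_z_5 = 6.5, radius_5 = 2.5, pos_x_6 = 14.5, pos_y_6 = 8.5, pos_z_6 = 12.5, height_6 = 6.5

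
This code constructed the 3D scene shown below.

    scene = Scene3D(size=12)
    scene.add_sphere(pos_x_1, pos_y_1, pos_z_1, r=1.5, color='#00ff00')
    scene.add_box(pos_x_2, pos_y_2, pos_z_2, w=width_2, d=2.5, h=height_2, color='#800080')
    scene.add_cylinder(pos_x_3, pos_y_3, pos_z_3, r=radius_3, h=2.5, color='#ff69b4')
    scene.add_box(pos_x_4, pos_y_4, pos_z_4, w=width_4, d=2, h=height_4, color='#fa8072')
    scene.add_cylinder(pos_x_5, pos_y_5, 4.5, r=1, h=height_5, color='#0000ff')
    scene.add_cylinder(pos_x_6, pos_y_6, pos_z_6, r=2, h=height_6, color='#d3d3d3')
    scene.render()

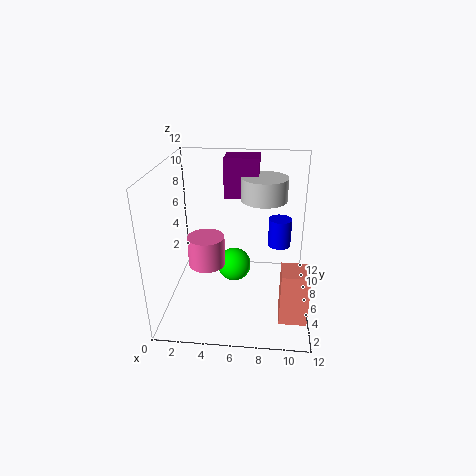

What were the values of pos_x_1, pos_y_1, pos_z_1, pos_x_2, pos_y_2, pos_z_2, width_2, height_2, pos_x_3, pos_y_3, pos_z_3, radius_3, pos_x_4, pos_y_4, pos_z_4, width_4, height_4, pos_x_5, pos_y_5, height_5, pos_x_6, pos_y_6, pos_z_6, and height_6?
pos_x_1 = 5.5; pos_y_1 = 7.5; pos_z_1 = 2.5; pos_x_2 = 4.5; pos_y_2 = 8.5; pos_z_2 = 8.5; width_2 = 3; height_2 = 3.5; pos_x_3 = 3.5; pos_y_3 = 5; pos_z_3 = 4; radius_3 = 1.5; pos_x_4 = 9.5; pos_y_4 = 0.5; pos_z_4 = 2; width_4 = 2; height_4 = 4; pos_x_5 = 9.5; pos_y_5 = 8; height_5 = 2.5; pos_x_6 = 8; pos_y_6 = 8.5; pos_z_6 = 8.5; height_6 = 2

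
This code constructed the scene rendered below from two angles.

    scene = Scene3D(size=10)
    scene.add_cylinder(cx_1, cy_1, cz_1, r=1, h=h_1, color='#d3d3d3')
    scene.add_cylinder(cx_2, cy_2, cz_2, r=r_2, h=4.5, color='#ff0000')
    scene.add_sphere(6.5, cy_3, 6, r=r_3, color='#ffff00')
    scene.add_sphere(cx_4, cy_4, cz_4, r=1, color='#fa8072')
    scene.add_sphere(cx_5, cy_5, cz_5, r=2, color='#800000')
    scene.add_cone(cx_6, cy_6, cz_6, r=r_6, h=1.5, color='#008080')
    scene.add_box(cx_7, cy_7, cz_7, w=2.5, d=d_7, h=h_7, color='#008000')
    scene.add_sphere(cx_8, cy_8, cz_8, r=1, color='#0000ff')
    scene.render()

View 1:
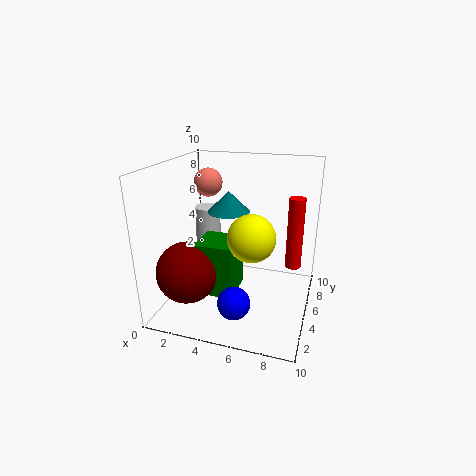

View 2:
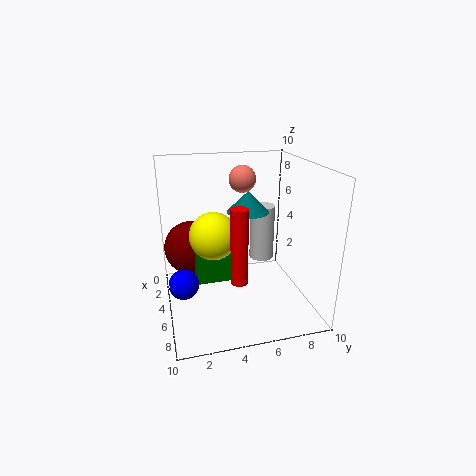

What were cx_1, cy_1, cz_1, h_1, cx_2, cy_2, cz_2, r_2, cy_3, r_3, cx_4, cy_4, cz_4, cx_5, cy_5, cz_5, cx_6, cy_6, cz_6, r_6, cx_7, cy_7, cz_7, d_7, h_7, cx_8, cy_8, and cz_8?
cx_1 = 1.5; cy_1 = 8; cz_1 = 1.5; h_1 = 4.5; cx_2 = 9; cy_2 = 4; cz_2 = 4; r_2 = 0.5; cy_3 = 3; r_3 = 1.5; cx_4 = 2.5; cy_4 = 6; cz_4 = 8.5; cx_5 = 2.5; cy_5 = 2; cz_5 = 3.5; cx_6 = 4; cy_6 = 6; cz_6 = 6.5; r_6 = 1.5; cx_7 = 3; cy_7 = 2; cz_7 = 2; d_7 = 2.5; h_7 = 3.5; cx_8 = 6; cy_8 = 1; cz_8 = 2.5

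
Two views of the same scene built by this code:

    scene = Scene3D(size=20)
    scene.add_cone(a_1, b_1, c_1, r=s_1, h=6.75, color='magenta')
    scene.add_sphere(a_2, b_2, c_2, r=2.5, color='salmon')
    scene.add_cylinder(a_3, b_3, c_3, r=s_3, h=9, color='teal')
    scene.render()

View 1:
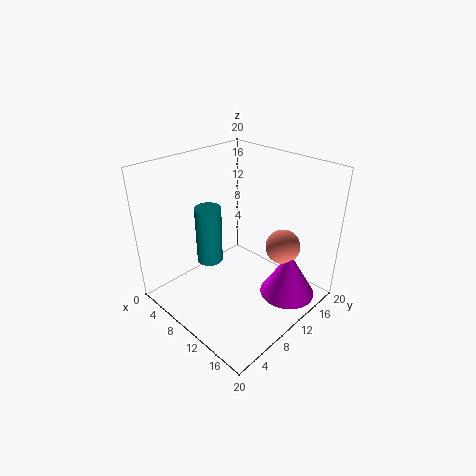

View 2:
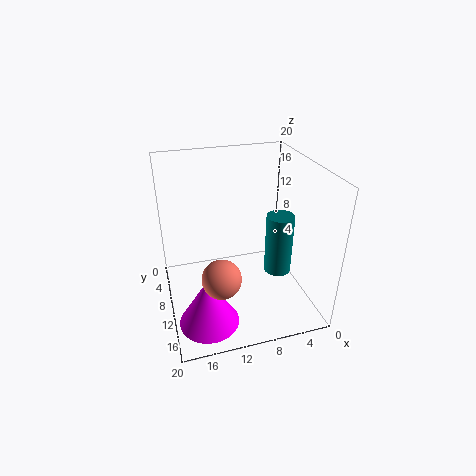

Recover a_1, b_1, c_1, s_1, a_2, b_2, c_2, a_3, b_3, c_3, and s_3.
a_1 = 15.5; b_1 = 15; c_1 = 0.75; s_1 = 4; a_2 = 13.75; b_2 = 15.5; c_2 = 7.75; a_3 = 3.75; b_3 = 10; c_3 = 3.5; s_3 = 2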